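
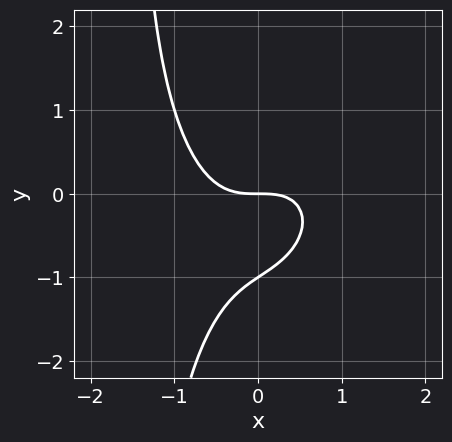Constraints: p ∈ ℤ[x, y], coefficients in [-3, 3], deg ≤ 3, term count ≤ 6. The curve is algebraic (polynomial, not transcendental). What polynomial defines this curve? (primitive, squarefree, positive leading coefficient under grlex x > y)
First, the degree is 3 — a generic line meets the curve in up to 3 points.
Then, from the axis intercepts and sections: the y-axis gridline crossings are at y ∈ {-1, 0}; one x-axis crossing is at x = 0.
Finally, together with the visible shape, these determine p as stated.

3*x^3 - x^2*y + 2*x*y^2 + 3*y^2 + 3*y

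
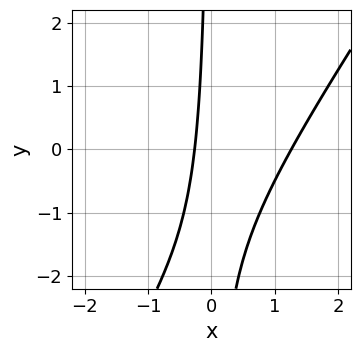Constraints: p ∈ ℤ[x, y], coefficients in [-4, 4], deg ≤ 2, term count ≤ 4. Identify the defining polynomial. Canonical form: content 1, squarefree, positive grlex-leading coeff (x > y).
1. The degree is 2 — no degree-1 curve has this shape.
2. Checking where it meets the axes: no y-intercept at any integer in the box.
3. Fitting integer coefficients to these (and the overall shape) gives p.

3*x^2 - 2*x*y - 3*x - 1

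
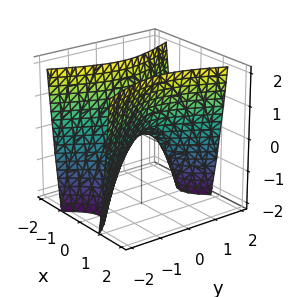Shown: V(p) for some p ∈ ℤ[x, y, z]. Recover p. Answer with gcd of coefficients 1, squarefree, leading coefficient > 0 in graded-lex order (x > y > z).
(a) The degree is 2 — a hyperbolic paraboloid; a quadric.
(b) Symmetries: mirror symmetry x ↦ −x ⇒ only even powers of x; the y ↦ −y reflection is a symmetry, so y appears only in even powers.
(c) From the visible intercepts: it meets the x-axis at x = 0 (among the integer gridlines); one z-axis crossing is at z = 0.
(d) These observations pin down the coefficients.

3*x^2 - y^2 - z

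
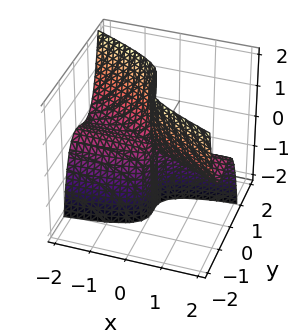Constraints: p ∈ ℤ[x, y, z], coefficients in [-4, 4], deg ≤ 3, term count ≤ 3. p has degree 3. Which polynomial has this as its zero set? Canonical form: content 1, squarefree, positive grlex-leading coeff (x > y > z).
x*y^2 + 2*y^3 + x*z

(a) Degree: the shape is more complex than any degree-2 surface, so deg p = 3.
(b) Checking where it meets the axes: it meets the y-axis at y = 0 (among the integer gridlines); the visible z-axis segment lies entirely on the surface; every point of the x-axis in the box is on the surface.
(c) Together with the visible shape, these determine p as stated.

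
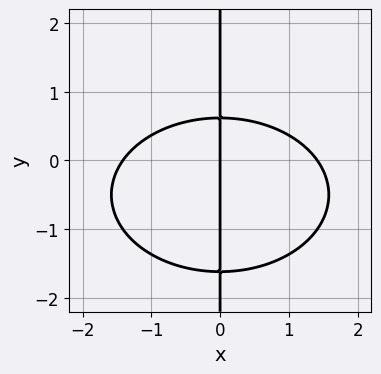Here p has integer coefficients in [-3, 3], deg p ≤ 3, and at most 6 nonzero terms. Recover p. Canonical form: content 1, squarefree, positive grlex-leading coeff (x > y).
x^3 + 2*x*y^2 + 2*x*y - 2*x

First, the degree is 3 — the shape is more complex than any degree-2 curve.
Next, observable constraints: every point of the y-axis in the box is on the curve; one x-axis crossing is at x = 0.
Finally, assembling these constraints gives the stated polynomial.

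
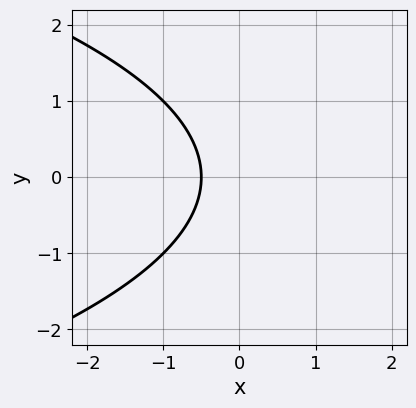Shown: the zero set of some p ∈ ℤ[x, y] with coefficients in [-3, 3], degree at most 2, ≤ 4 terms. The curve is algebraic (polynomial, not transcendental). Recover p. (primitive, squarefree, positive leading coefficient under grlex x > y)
y^2 + 2*x + 1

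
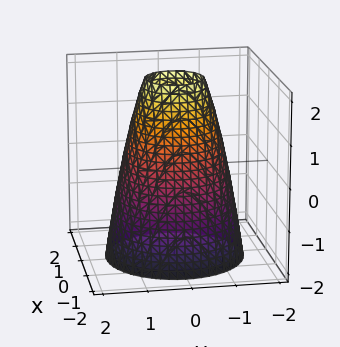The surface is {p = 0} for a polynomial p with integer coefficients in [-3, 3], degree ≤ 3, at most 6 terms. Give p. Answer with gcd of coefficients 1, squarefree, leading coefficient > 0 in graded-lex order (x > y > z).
2*x^2 + 2*y^2 + z - 3

Degree: no degree-1 surface has this shape, so deg p = 2.
Symmetry: the z-axis is an axis of rotation, so x and y enter only as x² + y².
Observable constraints: a circular section at z = -1 has radius between 1 and 2; no z-intercept at any integer in the box.
Together with the visible shape, these determine p as stated.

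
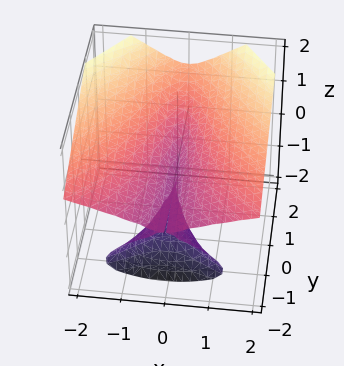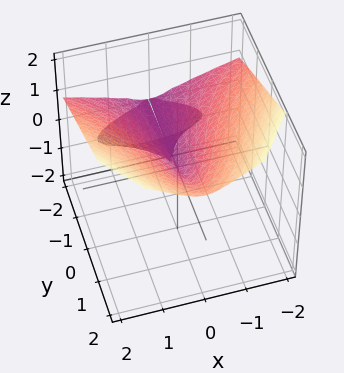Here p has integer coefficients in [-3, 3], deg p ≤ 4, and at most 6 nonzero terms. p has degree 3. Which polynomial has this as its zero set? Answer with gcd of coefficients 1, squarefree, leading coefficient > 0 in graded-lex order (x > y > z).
x^2*y + 2*y*z^2 - 3*z^3 + 3*x^2

deg p = 3. No degree-2 surface has this shape.
Reading off the gridlines: the visible y-axis segment lies entirely on the surface; it crosses the z-axis at the gridline z = 0; it crosses the x-axis at the gridline x = 0.
Matching integer coefficients to the picture gives p.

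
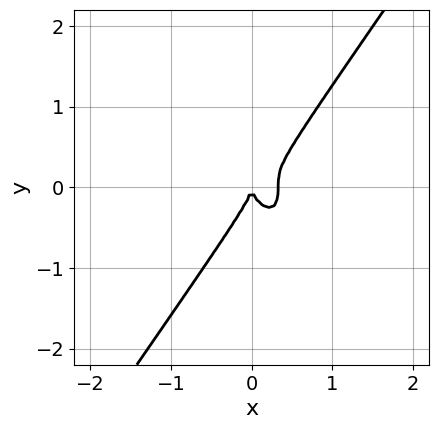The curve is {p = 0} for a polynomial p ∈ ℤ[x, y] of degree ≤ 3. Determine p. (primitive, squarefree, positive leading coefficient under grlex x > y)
The degree is 3 — no degree-2 curve has this shape.
Checking where it meets the axes: it meets the y-axis at y = 0 (among the integer gridlines); one x-axis crossing is at x = 0.
These observations pin down the coefficients.

3*x^3 - y^3 - x^2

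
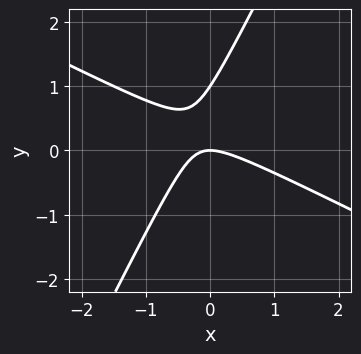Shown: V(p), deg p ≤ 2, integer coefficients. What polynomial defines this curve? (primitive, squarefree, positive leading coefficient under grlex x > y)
2*x^2 + 3*x*y - 2*y^2 + 2*y

(a) deg p = 2. A generic line meets the curve in up to 2 points.
(b) Observable constraints: it crosses the x-axis at the gridline x = 0; among the integer gridlines, it crosses the y-axis at y ∈ {0, 1}.
(c) The integer polynomial consistent with all of this is the stated p.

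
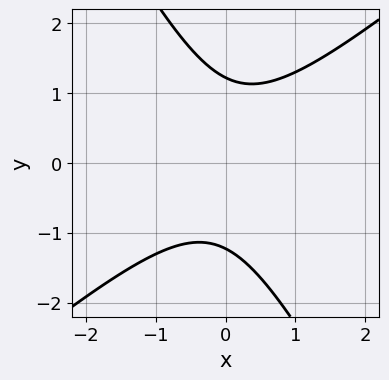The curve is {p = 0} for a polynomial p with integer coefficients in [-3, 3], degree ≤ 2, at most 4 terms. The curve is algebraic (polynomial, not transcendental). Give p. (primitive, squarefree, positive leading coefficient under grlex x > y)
(a) The degree is 2 — the shape is more complex than any degree-1 curve.
(b) Checking where it meets the axes: it misses every integer gridline on the x-axis.
(c) Together with the visible shape, these determine p as stated.

3*x^2 - 2*x*y - 2*y^2 + 3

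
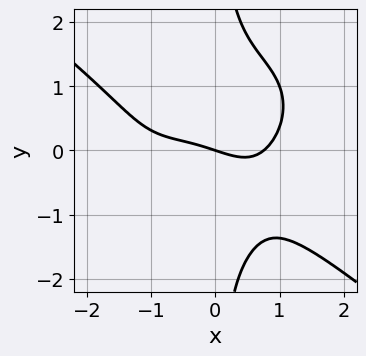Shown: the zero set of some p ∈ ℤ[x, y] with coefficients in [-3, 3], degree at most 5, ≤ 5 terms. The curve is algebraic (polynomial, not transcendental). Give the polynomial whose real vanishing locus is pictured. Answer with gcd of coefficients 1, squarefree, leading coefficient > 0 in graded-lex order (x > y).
x^4 + 2*x*y^3 + x^3 - x - 3*y

First, the degree is 4 — the shape is more complex than any degree-3 curve.
Next, checking where it meets the axes: it meets the x-axis at x = 0 (among the integer gridlines); one y-axis crossing is at y = 0.
Finally, the integer polynomial consistent with all of this is the stated p.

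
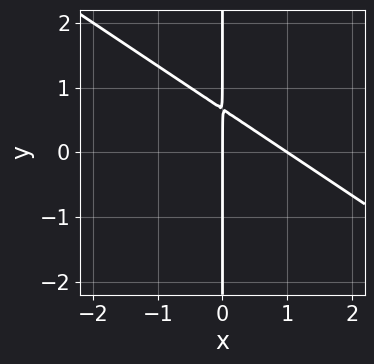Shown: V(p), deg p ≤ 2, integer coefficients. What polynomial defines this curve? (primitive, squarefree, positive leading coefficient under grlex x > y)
2*x^2 + 3*x*y - 2*x

(a) The degree is 2 — a generic line meets the curve in up to 2 points.
(b) Checking where it meets the axes: every point of the y-axis in the box is on the curve; among the integer gridlines, it crosses the x-axis at x ∈ {0, 1}.
(c) Together with the visible shape, these determine p as stated.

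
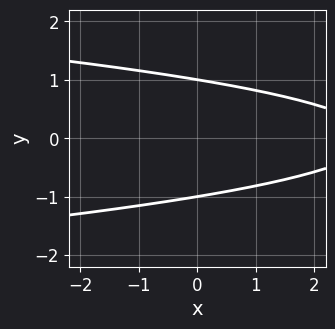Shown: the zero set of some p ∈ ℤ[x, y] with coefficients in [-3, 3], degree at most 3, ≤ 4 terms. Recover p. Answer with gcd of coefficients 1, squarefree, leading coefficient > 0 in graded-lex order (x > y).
3*y^2 + x - 3

First, degree: the shape is more complex than any degree-1 curve, so deg p = 2.
Next, symmetries: mirror symmetry y ↦ −y ⇒ only even powers of y.
Then, observable constraints: among the integer gridlines, it crosses the y-axis at y ∈ {-1, 1}; the curve avoids every integer x-axis point in the box.
Finally, together with the visible shape, these determine p as stated.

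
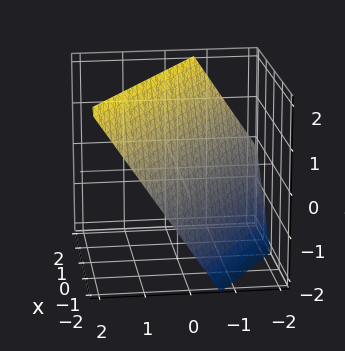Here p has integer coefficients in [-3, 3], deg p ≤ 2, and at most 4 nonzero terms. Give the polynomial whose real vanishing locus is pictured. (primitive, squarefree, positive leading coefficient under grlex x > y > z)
The degree is 1 — every cross-section is a straight line — this is a plane.
Checking where it meets the axes: one z-axis crossing is at z = 1; it meets the x-axis at x = -1 (among the integer gridlines).
Matching integer coefficients to the picture gives p.

2*x + 3*y - 2*z + 2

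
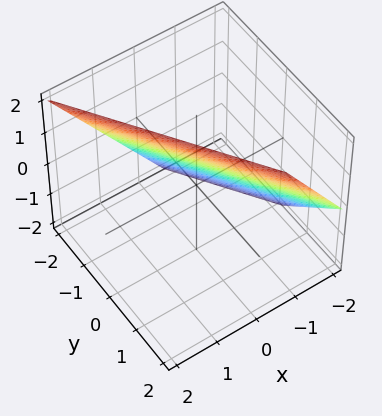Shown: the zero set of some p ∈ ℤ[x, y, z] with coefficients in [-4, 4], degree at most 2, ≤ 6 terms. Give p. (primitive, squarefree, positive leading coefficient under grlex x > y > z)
3*x + 2*y - 2*z + 2

1. Degree: the surface is flat (a plane), so deg p = 1.
2. Observable constraints: one z-axis crossing is at z = 1; it meets the y-axis at y = -1 (among the integer gridlines).
3. Matching integer coefficients to the picture gives p.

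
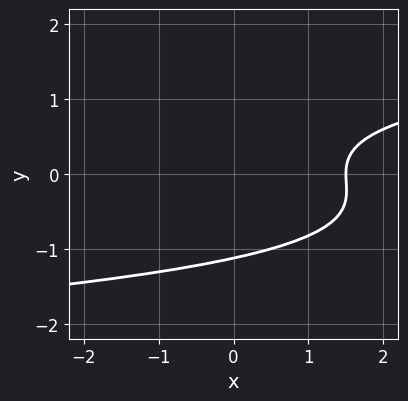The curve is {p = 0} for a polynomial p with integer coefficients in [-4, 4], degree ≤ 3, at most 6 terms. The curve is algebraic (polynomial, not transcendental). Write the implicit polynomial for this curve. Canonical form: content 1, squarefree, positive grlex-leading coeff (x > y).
3*y^3 + y^2 - 2*x + 3

The degree is 3 — the shape is more complex than any degree-2 curve.
Matching integer coefficients to the picture gives p.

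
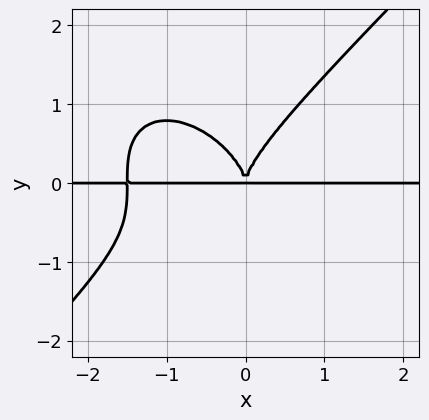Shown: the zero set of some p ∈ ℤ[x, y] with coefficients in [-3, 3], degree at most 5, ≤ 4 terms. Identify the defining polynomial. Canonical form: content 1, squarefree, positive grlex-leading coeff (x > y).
1. deg p = 4. A generic line meets the curve in up to 4 points.
2. From the axis intercepts and sections: the visible x-axis segment lies entirely on the curve.
3. Solving for integer coefficients yields p as stated.

2*x^3*y - 2*y^4 + 3*x^2*y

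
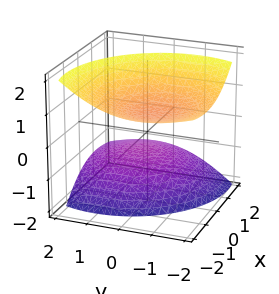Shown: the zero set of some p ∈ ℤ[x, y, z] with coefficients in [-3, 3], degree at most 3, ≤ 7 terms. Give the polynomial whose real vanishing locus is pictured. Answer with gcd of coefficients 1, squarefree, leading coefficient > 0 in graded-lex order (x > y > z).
2*x^2 + 3*x*z + 2*y^2 + 2*y*z - 3*z^2 + 3

I count 2 distinct pieces.
deg p = 2.
Reading off the gridlines: the surface avoids every integer y-axis point in the box; it misses every integer gridline on the x-axis; the z-axis gridline crossings are at z ∈ {-1, 1}.
Matching integer coefficients to the picture gives p.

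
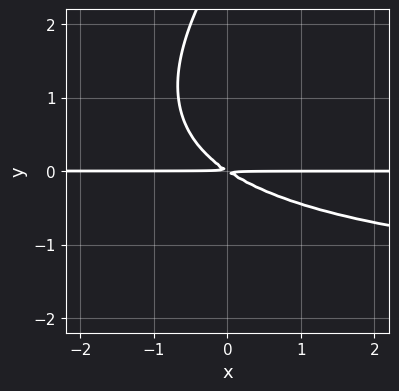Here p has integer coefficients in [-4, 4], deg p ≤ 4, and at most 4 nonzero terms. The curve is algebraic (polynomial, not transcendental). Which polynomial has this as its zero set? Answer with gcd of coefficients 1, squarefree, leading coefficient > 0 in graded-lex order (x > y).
First, deg p = 3. The shape is more complex than any degree-2 curve.
Next, reading off the gridlines: every point of the x-axis in the box is on the curve.
Finally, the integer polynomial consistent with all of this is the stated p.

x*y^2 - y^3 + 2*x*y + 3*y^2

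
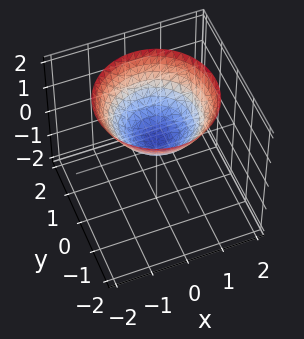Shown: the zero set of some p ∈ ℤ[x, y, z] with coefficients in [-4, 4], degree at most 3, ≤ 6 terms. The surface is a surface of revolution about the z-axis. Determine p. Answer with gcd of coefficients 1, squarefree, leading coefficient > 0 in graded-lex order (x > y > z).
2*x^2 + 2*y^2 - 3*z + 1

First, deg p = 2.
Next, symmetry: the z-axis is an axis of rotation, so x and y enter only as x² + y².
Then, against the integer gridlines: it misses every integer gridline on the x-axis; a circular section at z = 1 has radius exactly 1; the surface avoids every integer y-axis point in the box.
Finally, together with the visible shape, these determine p as stated.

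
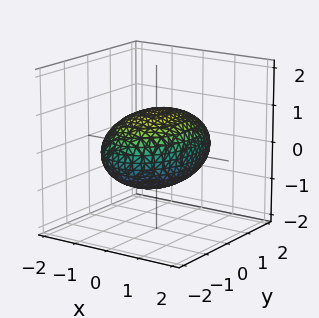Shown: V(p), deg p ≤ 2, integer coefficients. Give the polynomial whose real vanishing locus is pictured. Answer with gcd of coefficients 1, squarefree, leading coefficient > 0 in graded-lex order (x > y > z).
2*x^2 + y^2 + 3*z^2 - 3

First, deg p = 2. Bounded and convex; a quadric.
Then, symmetries: mirror symmetry x ↦ −x ⇒ only even powers of x; it's symmetric under z → −z, forcing even powers of z; mirror symmetry y ↦ −y ⇒ only even powers of y.
Next, reading off the gridlines: the z-axis gridline crossings are at z ∈ {-1, 1}.
Finally, these observations pin down the coefficients.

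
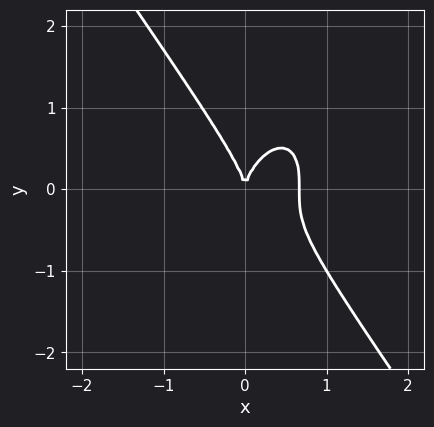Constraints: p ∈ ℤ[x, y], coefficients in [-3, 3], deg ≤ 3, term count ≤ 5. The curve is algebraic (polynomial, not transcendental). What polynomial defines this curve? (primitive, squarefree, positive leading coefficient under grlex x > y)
3*x^3 + y^3 - 2*x^2

First, deg p = 3. A generic line meets the curve in up to 3 points.
Then, from the visible intercepts: it meets the y-axis at y = 0 (among the integer gridlines); it crosses the x-axis at the gridline x = 0.
Finally, the integer polynomial consistent with all of this is the stated p.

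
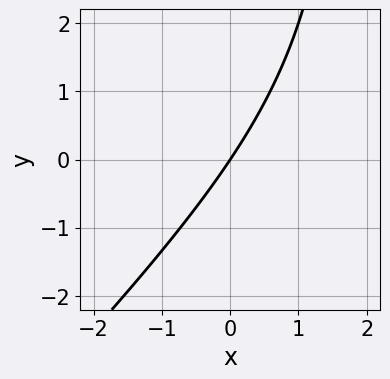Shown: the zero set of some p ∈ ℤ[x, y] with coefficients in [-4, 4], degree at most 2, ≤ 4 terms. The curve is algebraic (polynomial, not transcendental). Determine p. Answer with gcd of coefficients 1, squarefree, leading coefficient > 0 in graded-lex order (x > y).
x^2 - x*y - 3*x + 2*y

(a) Degree: a generic line meets the curve in up to 2 points, so deg p = 2.
(b) Checking where it meets the axes: one x-axis crossing is at x = 0; it crosses the y-axis at the gridline y = 0.
(c) Together with the visible shape, these determine p as stated.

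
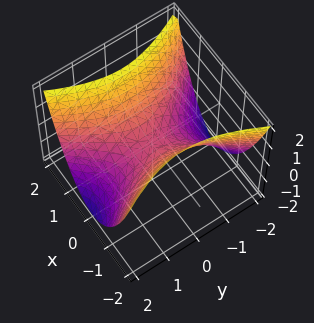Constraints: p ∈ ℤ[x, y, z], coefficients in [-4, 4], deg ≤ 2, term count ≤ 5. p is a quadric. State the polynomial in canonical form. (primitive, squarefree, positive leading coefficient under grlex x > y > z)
The degree is 2 — a hyperbolic paraboloid; a quadric.
Symmetries: the x ↦ −x reflection is a symmetry, so x appears only in even powers; the y ↦ −y reflection is a symmetry, so y appears only in even powers.
Checking where it meets the axes: one z-axis crossing is at z = 0; it crosses the x-axis at the gridline x = 0; it crosses the y-axis at the gridline y = 0.
Fitting integer coefficients to these (and the overall shape) gives p.

2*x^2 - y^2 - 2*z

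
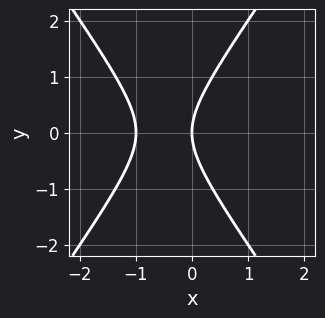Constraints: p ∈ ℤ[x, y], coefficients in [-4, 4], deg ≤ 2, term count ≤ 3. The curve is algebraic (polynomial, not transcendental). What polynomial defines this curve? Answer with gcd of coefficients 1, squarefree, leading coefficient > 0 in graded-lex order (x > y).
2*x^2 - y^2 + 2*x

(a) The degree is 2 — a generic line meets the curve in up to 2 points.
(b) Symmetries: it's symmetric under y → −y, forcing even powers of y.
(c) From the visible intercepts: the x-axis gridline crossings are at x ∈ {-1, 0}; one y-axis crossing is at y = 0.
(d) The integer polynomial consistent with all of this is the stated p.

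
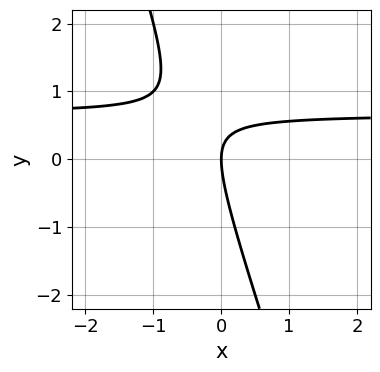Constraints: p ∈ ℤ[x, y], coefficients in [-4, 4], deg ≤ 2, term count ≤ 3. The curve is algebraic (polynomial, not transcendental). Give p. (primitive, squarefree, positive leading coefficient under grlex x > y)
3*x*y + y^2 - 2*x

(a) deg p = 2.
(b) Checking where it meets the axes: it crosses the y-axis at the gridline y = 0; it crosses the x-axis at the gridline x = 0.
(c) Fitting integer coefficients to these (and the overall shape) gives p.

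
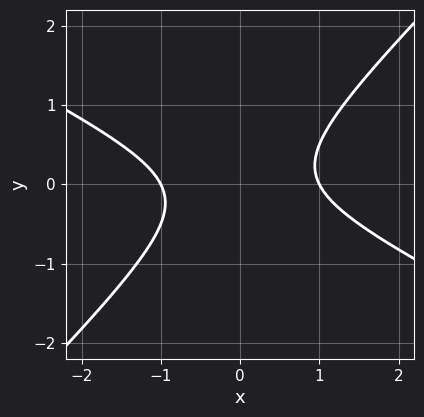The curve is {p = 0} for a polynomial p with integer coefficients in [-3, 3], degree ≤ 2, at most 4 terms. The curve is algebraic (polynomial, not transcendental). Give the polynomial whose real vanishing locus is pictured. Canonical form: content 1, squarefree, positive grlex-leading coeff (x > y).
x^2 + x*y - 2*y^2 - 1

(a) Degree: no degree-1 curve has this shape, so deg p = 2.
(b) From the visible intercepts: it misses every integer gridline on the y-axis; the x-axis gridline crossings are at x ∈ {-1, 1}.
(c) Fitting integer coefficients to these (and the overall shape) gives p.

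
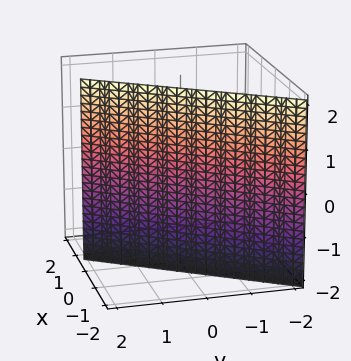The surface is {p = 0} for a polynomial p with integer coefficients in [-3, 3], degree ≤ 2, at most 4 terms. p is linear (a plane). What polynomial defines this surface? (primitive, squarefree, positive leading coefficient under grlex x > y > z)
First, the degree is 1 — every cross-section is a straight line — this is a plane.
Then, checking where it meets the axes: the surface avoids every integer z-axis point in the box; it meets the y-axis at y = 1 (among the integer gridlines).
Finally, matching integer coefficients to the picture gives p.

3*x - 2*y + 2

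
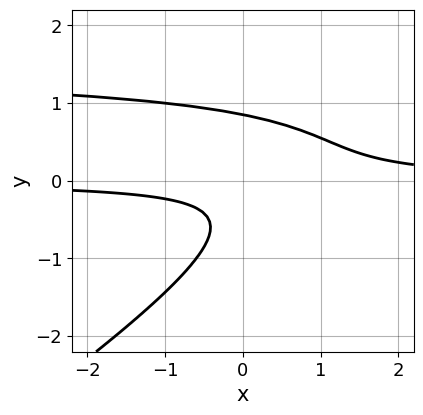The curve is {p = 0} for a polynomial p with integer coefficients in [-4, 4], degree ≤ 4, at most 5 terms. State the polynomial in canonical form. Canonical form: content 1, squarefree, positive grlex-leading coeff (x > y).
2*x*y^2 - 3*y^3 - 3*x*y + y + 1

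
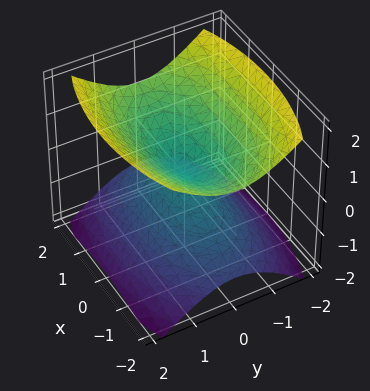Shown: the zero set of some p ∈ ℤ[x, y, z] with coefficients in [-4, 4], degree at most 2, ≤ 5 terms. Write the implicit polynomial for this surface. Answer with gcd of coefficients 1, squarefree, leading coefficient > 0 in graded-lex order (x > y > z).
x^2 + 3*y^2 - 3*z^2

First, there are 2 components.
Then, deg p = 2.
Then, symmetries: mirror symmetry x ↦ −x ⇒ only even powers of x; it's symmetric under y → −y, forcing even powers of y; the z ↦ −z reflection is a symmetry, so z appears only in even powers.
Then, observable constraints: it crosses the y-axis at the gridline y = 0; it crosses the x-axis at the gridline x = 0.
Finally, assembling these constraints gives the stated polynomial.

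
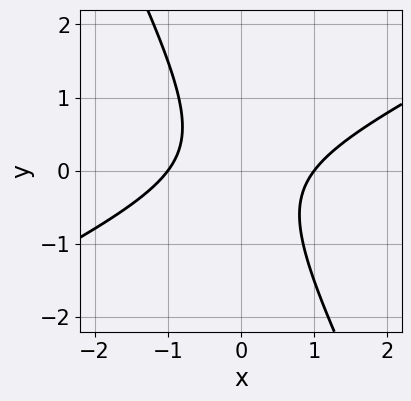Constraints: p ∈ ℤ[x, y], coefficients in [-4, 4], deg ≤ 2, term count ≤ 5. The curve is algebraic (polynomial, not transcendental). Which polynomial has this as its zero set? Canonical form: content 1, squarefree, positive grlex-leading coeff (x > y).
(a) Degree: the shape is more complex than any degree-1 curve, so deg p = 2.
(b) Checking where it meets the axes: it misses every integer gridline on the y-axis; among the integer gridlines, it crosses the x-axis at x ∈ {-1, 1}.
(c) Assembling these constraints gives the stated polynomial.

2*x^2 - 3*x*y - 2*y^2 - 2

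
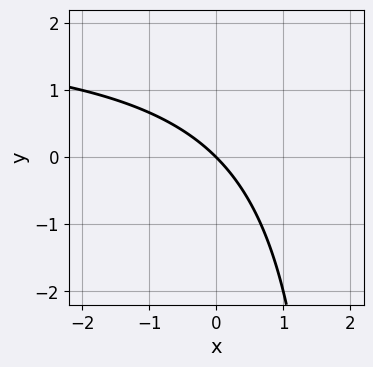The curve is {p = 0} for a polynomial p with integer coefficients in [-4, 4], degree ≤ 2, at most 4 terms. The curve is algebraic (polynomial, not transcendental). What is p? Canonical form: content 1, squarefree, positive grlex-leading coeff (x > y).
x*y - 2*x - 2*y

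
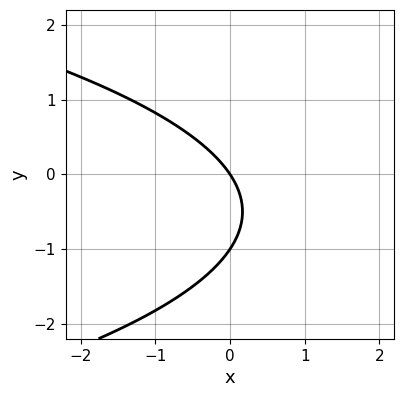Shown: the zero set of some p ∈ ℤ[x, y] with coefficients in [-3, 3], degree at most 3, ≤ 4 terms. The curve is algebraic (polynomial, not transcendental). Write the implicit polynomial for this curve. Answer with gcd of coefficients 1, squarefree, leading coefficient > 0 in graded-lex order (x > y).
1. The degree is 2 — no degree-1 curve has this shape.
2. Checking where it meets the axes: among the integer gridlines, it crosses the y-axis at y ∈ {-1, 0}; it crosses the x-axis at the gridline x = 0.
3. Putting this together gives p.

2*y^2 + 3*x + 2*y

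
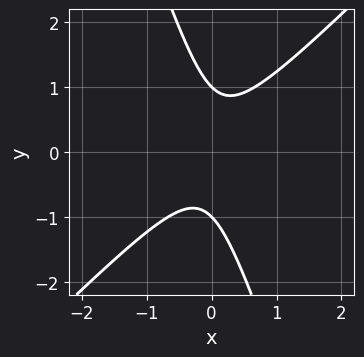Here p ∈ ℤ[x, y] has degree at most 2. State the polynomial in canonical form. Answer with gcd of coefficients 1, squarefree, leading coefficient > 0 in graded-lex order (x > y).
1. Degree: the shape is more complex than any degree-1 curve, so deg p = 2.
2. From the axis intercepts and sections: no x-intercept at any integer in the box; among the integer gridlines, it crosses the y-axis at y ∈ {-1, 1}.
3. Matching integer coefficients to the picture gives p.

3*x^2 - 2*x*y - y^2 + 1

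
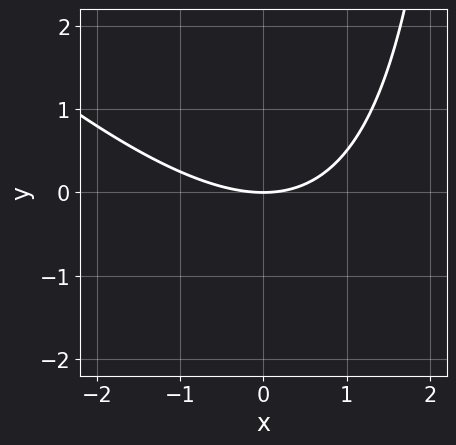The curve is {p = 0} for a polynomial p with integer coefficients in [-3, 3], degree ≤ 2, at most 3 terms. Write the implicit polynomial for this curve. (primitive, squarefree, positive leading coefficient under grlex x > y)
x^2 + x*y - 3*y

(a) Degree: a generic line meets the curve in up to 2 points, so deg p = 2.
(b) Reading off the gridlines: it crosses the x-axis at the gridline x = 0; it crosses the y-axis at the gridline y = 0.
(c) Matching integer coefficients to the picture gives p.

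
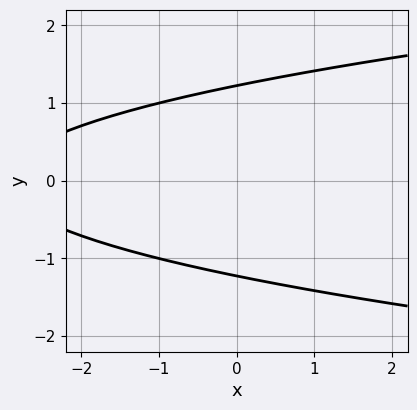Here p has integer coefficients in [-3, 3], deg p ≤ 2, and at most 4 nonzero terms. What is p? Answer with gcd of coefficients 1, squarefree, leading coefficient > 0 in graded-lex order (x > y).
(a) deg p = 2.
(b) Symmetries: the y ↦ −y reflection is a symmetry, so y appears only in even powers.
(c) Checking where it meets the axes: no x-intercept at any integer in the box.
(d) Assembling these constraints gives the stated polynomial.

2*y^2 - x - 3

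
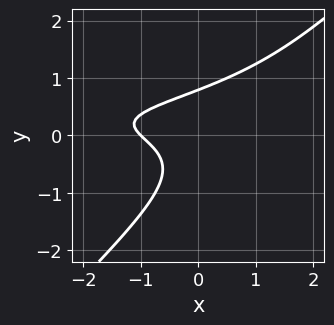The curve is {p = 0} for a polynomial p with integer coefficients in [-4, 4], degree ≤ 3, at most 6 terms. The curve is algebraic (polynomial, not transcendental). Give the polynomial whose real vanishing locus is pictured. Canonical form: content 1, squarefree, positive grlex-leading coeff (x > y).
(a) Degree: the shape is more complex than any degree-2 curve, so deg p = 3.
(b) Against the integer gridlines: it crosses the x-axis at the gridline x = -1.
(c) Matching integer coefficients to the picture gives p.

2*x*y^2 - 2*y^3 - x*y + x + 1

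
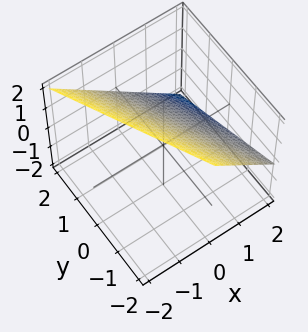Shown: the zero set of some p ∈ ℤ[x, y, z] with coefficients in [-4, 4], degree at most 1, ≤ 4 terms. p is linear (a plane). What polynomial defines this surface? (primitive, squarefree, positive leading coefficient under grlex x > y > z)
1. Degree: the surface is flat (a plane), so deg p = 1.
2. From the visible intercepts: it meets the y-axis at y = 2 (among the integer gridlines); one z-axis crossing is at z = 1; it crosses the x-axis at the gridline x = 1.
3. Matching integer coefficients to the picture gives p.

2*x + y + 2*z - 2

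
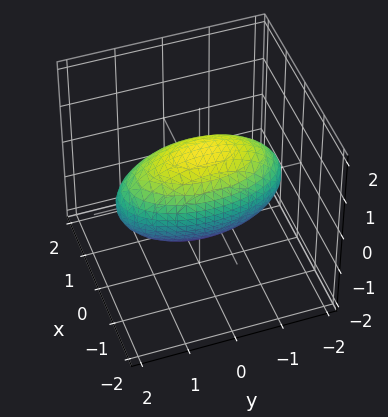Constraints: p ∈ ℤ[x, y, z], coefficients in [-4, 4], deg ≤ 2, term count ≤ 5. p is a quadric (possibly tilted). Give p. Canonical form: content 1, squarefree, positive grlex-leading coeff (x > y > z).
(a) Degree: a generic line meets the surface in up to 2 points, so deg p = 2.
(b) Observable constraints: among the integer gridlines, it crosses the x-axis at x ∈ {-1, 1}.
(c) Fitting integer coefficients to these (and the overall shape) gives p.

3*x^2 + x*z + y^2 + 2*z^2 - 3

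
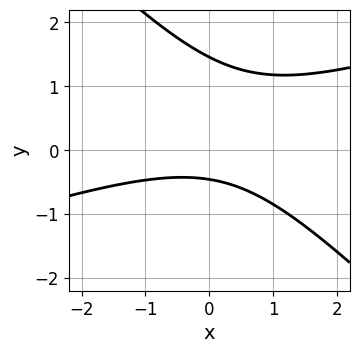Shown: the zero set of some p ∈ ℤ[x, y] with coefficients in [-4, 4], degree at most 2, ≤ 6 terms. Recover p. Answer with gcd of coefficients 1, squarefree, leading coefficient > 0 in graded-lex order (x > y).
deg p = 2. The shape is more complex than any degree-1 curve.
From the axis intercepts and sections: no x-intercept at any integer in the box.
Together with the visible shape, these determine p as stated.

x^2 - 2*x*y - 3*y^2 + 3*y + 2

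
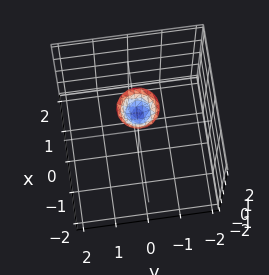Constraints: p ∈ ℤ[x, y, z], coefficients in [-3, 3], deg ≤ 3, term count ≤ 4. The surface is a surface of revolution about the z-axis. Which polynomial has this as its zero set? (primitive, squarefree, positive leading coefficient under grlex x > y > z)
3*x^2 + 3*y^2 - 2*z + 3

First, degree: no degree-1 surface has this shape, so deg p = 2.
Next, symmetries: rotational symmetry about the z-axis ⇒ p depends on x, y only through x² + y².
Next, observable constraints: it misses every integer gridline on the y-axis; a circular section at z = 2 has radius between 0 and 1; it misses every integer gridline on the x-axis.
Finally, putting this together gives p.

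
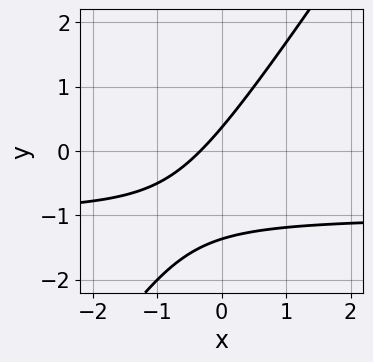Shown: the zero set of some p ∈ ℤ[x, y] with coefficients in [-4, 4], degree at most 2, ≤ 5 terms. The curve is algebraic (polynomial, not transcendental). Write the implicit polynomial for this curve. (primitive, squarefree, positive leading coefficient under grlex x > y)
3*x*y - 2*y^2 + 3*x - 2*y + 1

First, the degree is 2 — no degree-1 curve has this shape.
Finally, solving for integer coefficients yields p as stated.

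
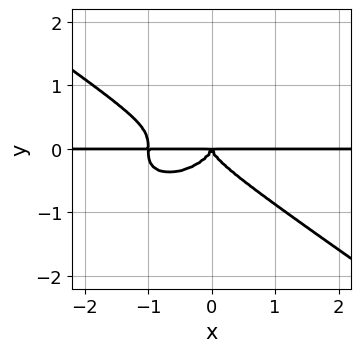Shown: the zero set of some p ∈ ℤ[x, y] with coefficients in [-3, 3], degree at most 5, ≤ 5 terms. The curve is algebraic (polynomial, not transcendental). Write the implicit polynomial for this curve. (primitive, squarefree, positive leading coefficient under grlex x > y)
First, deg p = 4. No degree-3 curve has this shape.
Next, observable constraints: every point of the x-axis in the box is on the curve.
Finally, putting this together gives p.

x^3*y + 3*y^4 + x^2*y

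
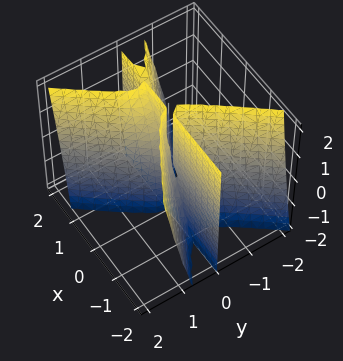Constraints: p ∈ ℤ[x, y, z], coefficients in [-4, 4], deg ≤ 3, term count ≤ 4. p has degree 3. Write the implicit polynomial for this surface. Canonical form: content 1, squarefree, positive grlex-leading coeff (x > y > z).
I count 2 distinct pieces. They look like related sheets of one shape, so recover p as a whole.
The degree is 3 — no degree-2 surface has this shape.
Reading off the gridlines: the visible x-axis segment lies entirely on the surface; it crosses the y-axis at the gridline y = 0.
These observations pin down the coefficients. Check: (0, 0, -1) on the z-axis lies on the surface, and p(0, 0, -1) = 0. ✓

2*x^2*y + 2*x*y^2 - x*y*z - 3*y^3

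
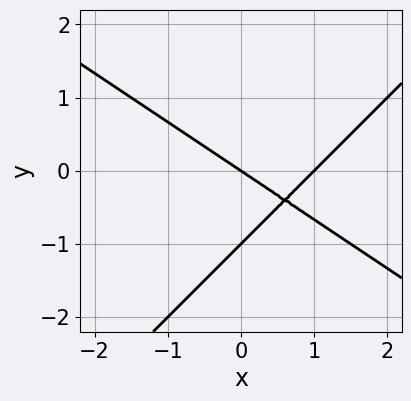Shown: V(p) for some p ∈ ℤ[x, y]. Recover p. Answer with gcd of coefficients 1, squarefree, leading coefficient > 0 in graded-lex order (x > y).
First, deg p = 2. No degree-1 curve has this shape.
Next, from the visible intercepts: the x-axis gridline crossings are at x ∈ {0, 1}; among the integer gridlines, it crosses the y-axis at y ∈ {-1, 0}.
Finally, fitting integer coefficients to these (and the overall shape) gives p.

2*x^2 + x*y - 3*y^2 - 2*x - 3*y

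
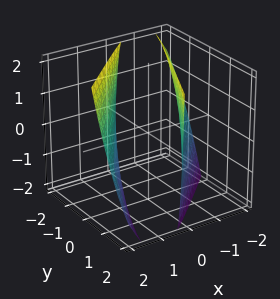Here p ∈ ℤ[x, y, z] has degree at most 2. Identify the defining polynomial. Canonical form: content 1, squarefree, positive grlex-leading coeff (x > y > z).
First, I count 2 distinct pieces. They look like related sheets of one shape, so recover p as a whole.
Then, deg p = 2. The shape is more complex than any degree-1 surface.
Next, observable constraints: it misses every integer gridline on the z-axis.
Finally, these observations pin down the coefficients.

2*x^2 - 3*x*y - x*z + y^2 - 3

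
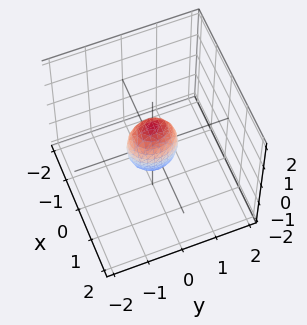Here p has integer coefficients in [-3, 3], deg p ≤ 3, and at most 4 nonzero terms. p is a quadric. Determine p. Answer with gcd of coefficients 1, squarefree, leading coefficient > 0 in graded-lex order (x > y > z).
The degree is 2 — bounded and convex; a quadric.
Symmetries: the x ↦ −x reflection is a symmetry, so x appears only in even powers; it's symmetric under z → −z, forcing even powers of z; the y ↦ −y reflection is a symmetry, so y appears only in even powers.
From the axis intercepts and sections: the z-axis gridline crossings are at z ∈ {-1, 1}.
Solving for integer coefficients yields p as stated.

3*x^2 + 2*y^2 + z^2 - 1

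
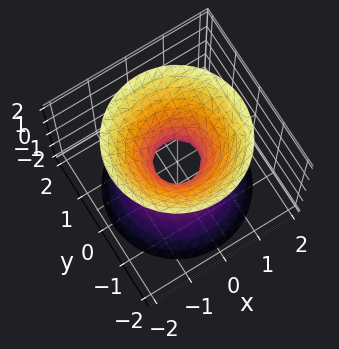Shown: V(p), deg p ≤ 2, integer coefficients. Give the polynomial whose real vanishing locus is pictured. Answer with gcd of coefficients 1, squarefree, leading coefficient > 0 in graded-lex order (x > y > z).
3*x^2 + 3*y^2 - 2*z^2 - 1

deg p = 2. No degree-1 surface has this shape.
By symmetry, the z-axis is an axis of rotation, so x and y enter only as x² + y².
Checking where it meets the axes: a circular section at z = -2 has radius between 1 and 2; no z-intercept at any integer in the box.
The integer polynomial consistent with all of this is the stated p.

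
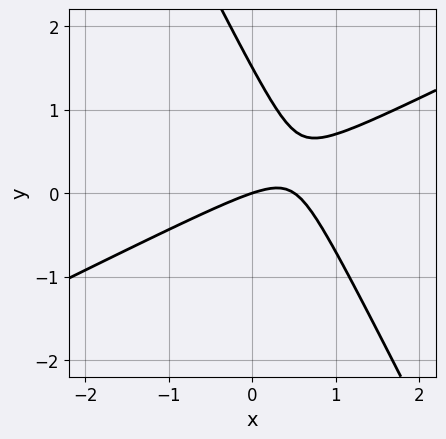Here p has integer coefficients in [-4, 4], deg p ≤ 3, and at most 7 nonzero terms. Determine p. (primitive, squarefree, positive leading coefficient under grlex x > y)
2*x^2 - 3*x*y - 2*y^2 - x + 3*y

First, the degree is 2 — a generic line meets the curve in up to 2 points.
Next, against the integer gridlines: it meets the y-axis at y = 0 (among the integer gridlines); it crosses the x-axis at the gridline x = 0.
Finally, putting this together gives p.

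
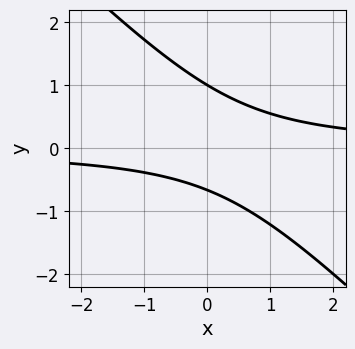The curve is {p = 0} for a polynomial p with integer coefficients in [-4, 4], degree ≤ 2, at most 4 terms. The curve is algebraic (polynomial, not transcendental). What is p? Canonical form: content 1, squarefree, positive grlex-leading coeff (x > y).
3*x*y + 3*y^2 - y - 2

The degree is 2 — the shape is more complex than any degree-1 curve.
Against the integer gridlines: one y-axis crossing is at y = 1; the curve avoids every integer x-axis point in the box.
Fitting integer coefficients to these (and the overall shape) gives p.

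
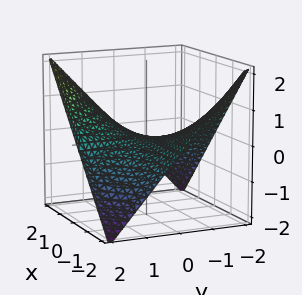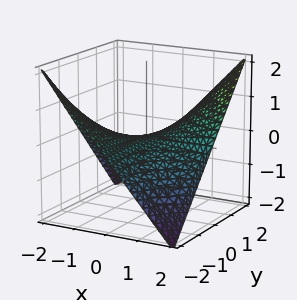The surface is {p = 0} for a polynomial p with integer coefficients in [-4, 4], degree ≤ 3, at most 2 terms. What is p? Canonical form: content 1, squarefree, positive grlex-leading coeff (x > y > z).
x*y - 2*z

1. Degree: a hyperbolic paraboloid; a quadric, so deg p = 2.
2. Checking where it meets the axes: the visible x-axis segment lies entirely on the surface; the visible y-axis segment lies entirely on the surface; one z-axis crossing is at z = 0.
3. The integer polynomial consistent with all of this is the stated p.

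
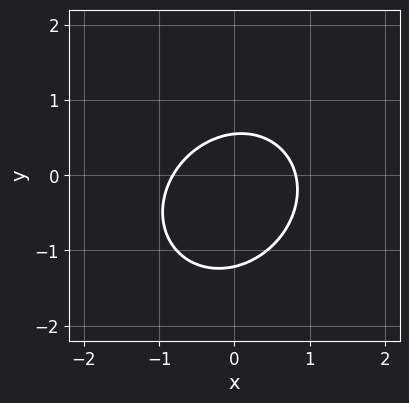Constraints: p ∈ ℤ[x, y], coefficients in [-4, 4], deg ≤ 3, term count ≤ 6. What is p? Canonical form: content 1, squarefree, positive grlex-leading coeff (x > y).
1. The degree is 2 — no degree-1 curve has this shape.
2. Matching integer coefficients to the picture gives p.

3*x^2 - x*y + 3*y^2 + 2*y - 2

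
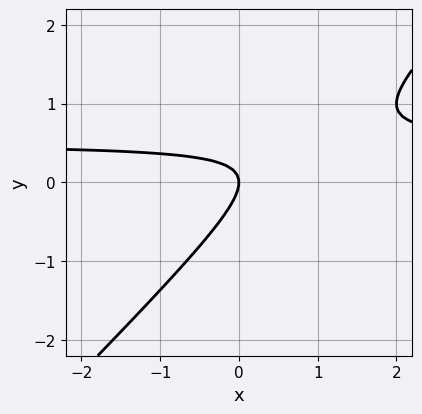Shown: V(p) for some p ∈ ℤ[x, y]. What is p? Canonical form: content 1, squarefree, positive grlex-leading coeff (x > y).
2*x*y - 2*y^2 - x

The degree is 2 — the shape is more complex than any degree-1 curve.
Observable constraints: one x-axis crossing is at x = 0; one y-axis crossing is at y = 0.
Matching integer coefficients to the picture gives p.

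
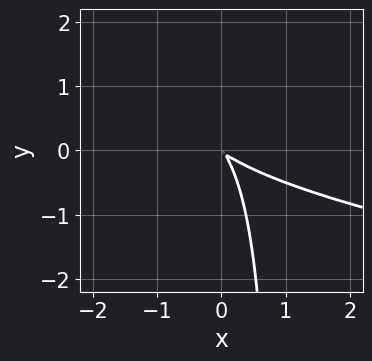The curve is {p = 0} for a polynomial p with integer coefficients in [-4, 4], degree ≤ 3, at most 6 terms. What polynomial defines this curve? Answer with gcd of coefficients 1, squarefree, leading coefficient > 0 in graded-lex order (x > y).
First, the degree is 3 — the shape is more complex than any degree-2 curve.
Finally, solving for integer coefficients yields p as stated.

x*y^2 - x^2 - 2*x*y - y^2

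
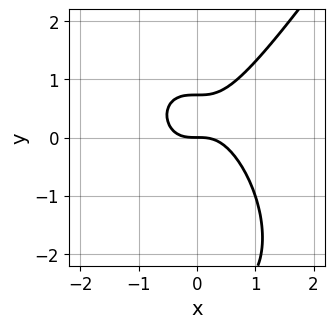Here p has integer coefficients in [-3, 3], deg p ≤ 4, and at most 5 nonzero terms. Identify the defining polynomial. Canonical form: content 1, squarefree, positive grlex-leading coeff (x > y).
3*x^3 - y^3 - 2*y^2 + 2*y

1. deg p = 3. A generic line meets the curve in up to 3 points.
2. From the visible intercepts: it meets the y-axis at y = 0 (among the integer gridlines); it crosses the x-axis at the gridline x = 0.
3. Solving for integer coefficients yields p as stated.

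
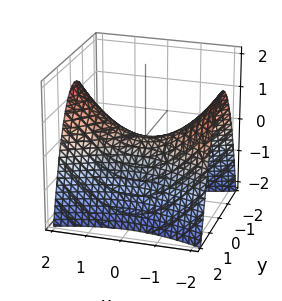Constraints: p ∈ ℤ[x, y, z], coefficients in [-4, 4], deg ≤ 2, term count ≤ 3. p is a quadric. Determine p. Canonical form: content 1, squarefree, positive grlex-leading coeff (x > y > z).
x^2 - 3*y^2 - 3*z

deg p = 2.
Symmetries: it's symmetric under y → −y, forcing even powers of y; mirror symmetry x ↦ −x ⇒ only even powers of x.
Against the integer gridlines: it meets the y-axis at y = 0 (among the integer gridlines); it crosses the z-axis at the gridline z = 0; one x-axis crossing is at x = 0.
The integer polynomial consistent with all of this is the stated p.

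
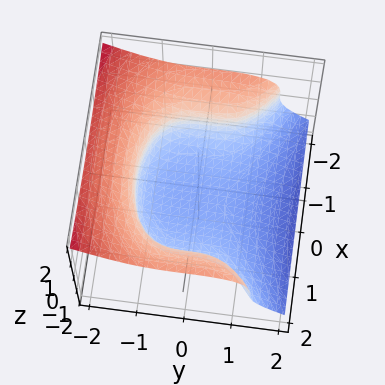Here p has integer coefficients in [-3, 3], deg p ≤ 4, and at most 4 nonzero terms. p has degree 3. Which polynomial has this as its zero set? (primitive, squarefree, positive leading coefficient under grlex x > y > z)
y^3 + 3*z^3 - x^2 + 2

1. deg p = 3. No degree-2 surface has this shape.
2. The integer polynomial consistent with all of this is the stated p.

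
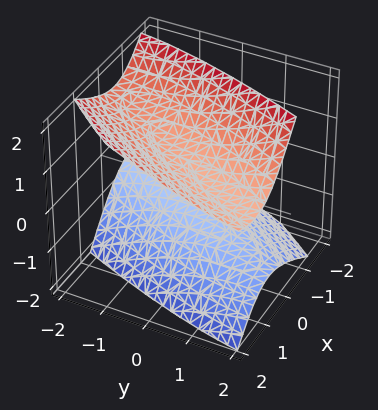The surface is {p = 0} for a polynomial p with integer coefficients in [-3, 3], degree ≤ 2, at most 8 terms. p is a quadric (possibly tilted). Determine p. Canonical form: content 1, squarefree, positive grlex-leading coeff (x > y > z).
3*x^2 - 3*x*y - 2*x*z + y^2 - 3*z^2 + 2

1. The picture has 2 separate pieces. They look like related sheets of one shape, so recover p as a whole.
2. Degree: the shape is more complex than any degree-1 surface, so deg p = 2.
3. From the visible intercepts: it misses every integer gridline on the y-axis; no x-intercept at any integer in the box.
4. Fitting integer coefficients to these (and the overall shape) gives p.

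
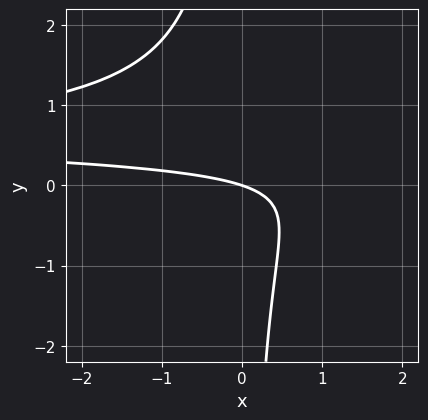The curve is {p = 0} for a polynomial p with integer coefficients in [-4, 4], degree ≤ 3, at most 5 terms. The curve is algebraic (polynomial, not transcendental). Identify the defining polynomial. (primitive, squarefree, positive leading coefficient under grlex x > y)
3*x*y^2 - 3*x*y + x + 3*y

(a) Degree: the shape is more complex than any degree-2 curve, so deg p = 3.
(b) From the visible intercepts: it crosses the y-axis at the gridline y = 0; one x-axis crossing is at x = 0.
(c) These observations pin down the coefficients.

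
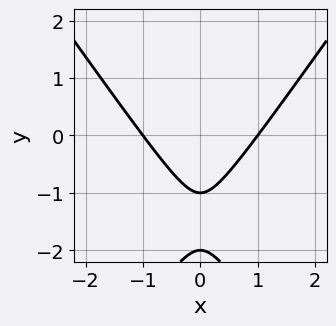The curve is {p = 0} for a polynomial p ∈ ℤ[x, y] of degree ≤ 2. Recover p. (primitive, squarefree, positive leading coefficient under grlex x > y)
2*x^2 - y^2 - 3*y - 2

First, degree: no degree-1 curve has this shape, so deg p = 2.
Then, symmetries: mirror symmetry x ↦ −x ⇒ only even powers of x.
Next, from the axis intercepts and sections: the y-axis gridline crossings are at y ∈ {-2, -1}; among the integer gridlines, it crosses the x-axis at x ∈ {-1, 1}.
Finally, matching integer coefficients to the picture gives p.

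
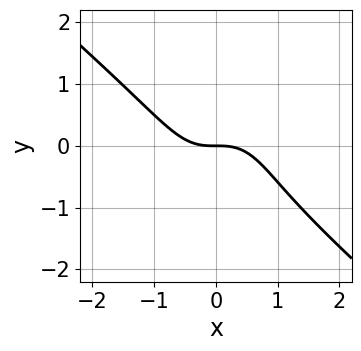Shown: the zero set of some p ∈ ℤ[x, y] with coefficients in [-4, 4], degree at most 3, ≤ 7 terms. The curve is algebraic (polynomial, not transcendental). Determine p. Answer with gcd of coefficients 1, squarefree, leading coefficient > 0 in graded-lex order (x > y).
(a) The degree is 3 — a generic line meets the curve in up to 3 points.
(b) From the visible intercepts: one x-axis crossing is at x = 0; one y-axis crossing is at y = 0.
(c) These observations pin down the coefficients.

3*x^3 + 2*x^2*y + 2*y^3 + y^2 + 3*y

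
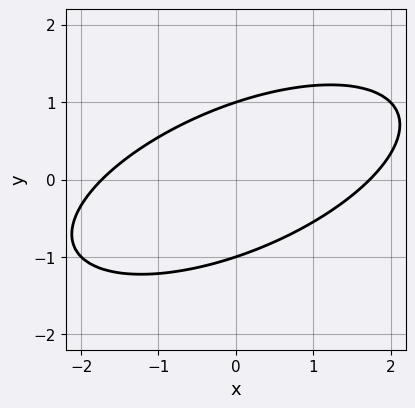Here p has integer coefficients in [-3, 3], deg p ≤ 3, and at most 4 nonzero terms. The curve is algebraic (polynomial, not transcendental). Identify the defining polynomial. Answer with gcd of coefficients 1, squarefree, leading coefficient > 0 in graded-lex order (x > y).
x^2 - 2*x*y + 3*y^2 - 3

(a) deg p = 2.
(b) From the visible intercepts: among the integer gridlines, it crosses the y-axis at y ∈ {-1, 1}.
(c) Assembling these constraints gives the stated polynomial.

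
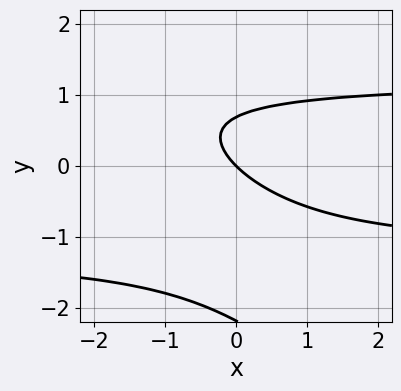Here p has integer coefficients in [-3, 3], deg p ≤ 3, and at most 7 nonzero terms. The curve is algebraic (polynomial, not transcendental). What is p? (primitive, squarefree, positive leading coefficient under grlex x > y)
The degree is 3 — a generic line meets the curve in up to 3 points.
From the axis intercepts and sections: it crosses the x-axis at the gridline x = 0; one y-axis crossing is at y = 0.
Assembling these constraints gives the stated polynomial.

2*x*y^2 + 2*y^3 + 3*y^2 - 3*x - 3*y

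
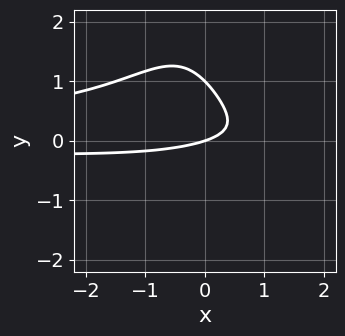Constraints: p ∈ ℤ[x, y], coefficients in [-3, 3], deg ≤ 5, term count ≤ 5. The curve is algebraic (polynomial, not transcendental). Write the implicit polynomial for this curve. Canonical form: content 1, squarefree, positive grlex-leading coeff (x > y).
First, deg p = 4. A generic line meets the curve in up to 4 points.
Then, observable constraints: it crosses the x-axis at the gridline x = 0; the y-axis gridline crossings are at y ∈ {0, 1}.
Finally, these observations pin down the coefficients.

2*x^2*y^2 + 2*x*y + 3*y^2 + x - 3*y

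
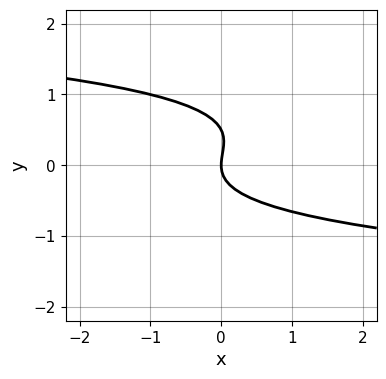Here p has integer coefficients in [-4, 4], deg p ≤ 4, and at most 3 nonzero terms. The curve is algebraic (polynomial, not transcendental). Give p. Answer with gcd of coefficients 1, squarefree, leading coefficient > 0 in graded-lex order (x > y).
2*y^3 - y^2 + x

1. Degree: a generic line meets the curve in up to 3 points, so deg p = 3.
2. Reading off the gridlines: it crosses the x-axis at the gridline x = 0; it crosses the y-axis at the gridline y = 0.
3. Fitting integer coefficients to these (and the overall shape) gives p.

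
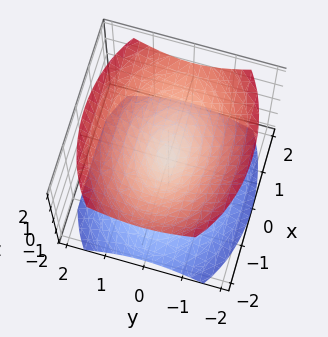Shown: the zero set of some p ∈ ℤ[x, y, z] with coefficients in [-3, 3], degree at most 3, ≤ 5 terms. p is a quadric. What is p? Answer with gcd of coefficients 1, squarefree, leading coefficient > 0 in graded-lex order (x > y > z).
(a) The picture has 2 separate pieces. They look like related sheets of one shape, so recover p as a whole.
(b) Degree: two nappes meeting at a single point; a quadric, so deg p = 2.
(c) Symmetries: it's symmetric under z → −z, forcing even powers of z; the x ↦ −x reflection is a symmetry, so x appears only in even powers; mirror symmetry y ↦ −y ⇒ only even powers of y.
(d) From the visible intercepts: it meets the x-axis at x = 0 (among the integer gridlines); it meets the z-axis at z = 0 (among the integer gridlines).
(e) These observations pin down the coefficients.

x^2 + 2*y^2 - 2*z^2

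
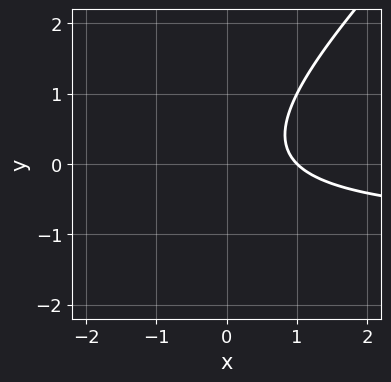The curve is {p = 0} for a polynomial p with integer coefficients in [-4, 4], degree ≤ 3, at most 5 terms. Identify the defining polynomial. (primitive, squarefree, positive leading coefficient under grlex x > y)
1. deg p = 2.
2. From the visible intercepts: no y-intercept at any integer in the box; it meets the x-axis at x = 1 (among the integer gridlines).
3. Solving for integer coefficients yields p as stated.

x*y - y^2 + x - 1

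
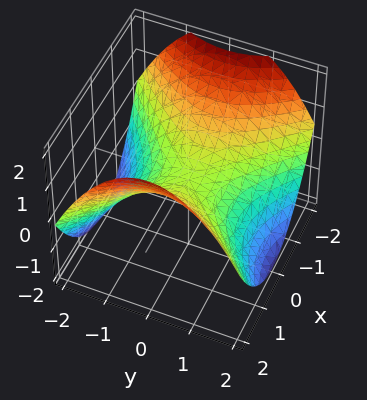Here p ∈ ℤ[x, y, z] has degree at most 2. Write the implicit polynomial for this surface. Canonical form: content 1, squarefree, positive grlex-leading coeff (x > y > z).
x^2 - y^2 - 2*z

1. deg p = 2.
2. Symmetries: it's symmetric under y → −y, forcing even powers of y; the x ↦ −x reflection is a symmetry, so x appears only in even powers.
3. From the visible intercepts: it meets the y-axis at y = 0 (among the integer gridlines); it meets the x-axis at x = 0 (among the integer gridlines); it crosses the z-axis at the gridline z = 0.
4. Together with the visible shape, these determine p as stated.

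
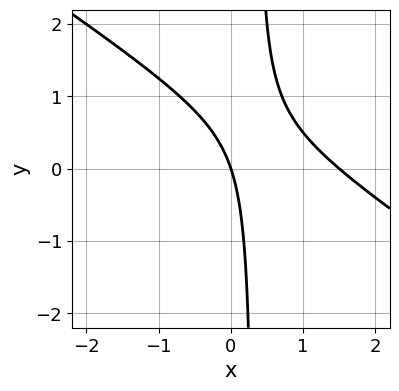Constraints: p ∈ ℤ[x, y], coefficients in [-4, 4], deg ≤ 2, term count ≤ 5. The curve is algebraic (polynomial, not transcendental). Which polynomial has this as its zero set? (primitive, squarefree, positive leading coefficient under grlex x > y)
2*x^2 + 3*x*y - 3*x - y

(a) Degree: no degree-1 curve has this shape, so deg p = 2.
(b) Against the integer gridlines: it crosses the x-axis at the gridline x = 0; it meets the y-axis at y = 0 (among the integer gridlines).
(c) Solving for integer coefficients yields p as stated.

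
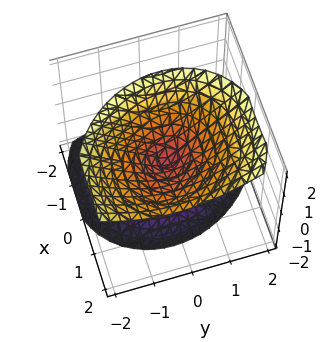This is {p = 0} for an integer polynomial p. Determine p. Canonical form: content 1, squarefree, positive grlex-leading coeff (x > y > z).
1. I count 2 distinct pieces. Treating them together as one polynomial.
2. deg p = 2. No degree-1 surface has this shape.
3. From the axis intercepts and sections: one z-axis crossing is at z = 0; it meets the x-axis at x = 0 (among the integer gridlines); one y-axis crossing is at y = 0.
4. Assembling these constraints gives the stated polynomial.

3*x^2 + x*y - 3*x*z + 3*y^2 - 3*z^2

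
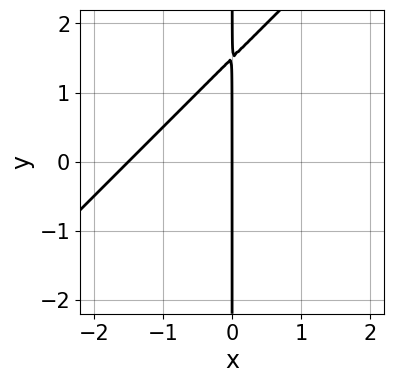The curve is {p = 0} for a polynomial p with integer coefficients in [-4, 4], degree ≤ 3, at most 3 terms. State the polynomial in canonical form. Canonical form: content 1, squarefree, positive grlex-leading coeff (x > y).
2*x^2 - 2*x*y + 3*x

1. Degree: the shape is more complex than any degree-1 curve, so deg p = 2.
2. Checking where it meets the axes: the visible y-axis segment lies entirely on the curve; it crosses the x-axis at the gridline x = 0.
3. Assembling these constraints gives the stated polynomial.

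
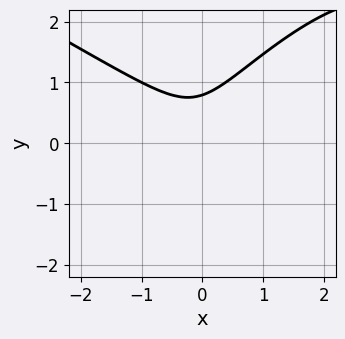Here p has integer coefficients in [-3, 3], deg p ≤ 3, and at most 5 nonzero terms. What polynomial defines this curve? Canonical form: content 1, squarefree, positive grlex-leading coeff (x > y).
1. Degree: no degree-2 curve has this shape, so deg p = 3.
2. Against the integer gridlines: no x-intercept at any integer in the box.
3. Assembling these constraints gives the stated polynomial.

x^3 - 2*x*y^2 + 2*y^3 - 2*x^2 - 1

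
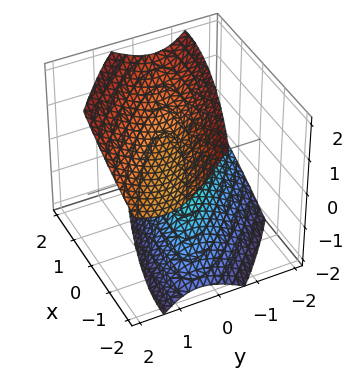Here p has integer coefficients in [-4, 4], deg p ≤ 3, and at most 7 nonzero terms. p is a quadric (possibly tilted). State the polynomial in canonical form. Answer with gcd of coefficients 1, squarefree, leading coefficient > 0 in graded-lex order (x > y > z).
The picture has 2 separate pieces. Treating them together as one polynomial.
deg p = 2. No degree-1 surface has this shape.
From the axis intercepts and sections: it misses every integer gridline on the y-axis; the z-axis gridline crossings are at z ∈ {-1, 1}; no x-intercept at any integer in the box.
Fitting integer coefficients to these (and the overall shape) gives p.

x^2 + 3*x*y + 3*y^2 - 2*y*z - 2*z^2 + 2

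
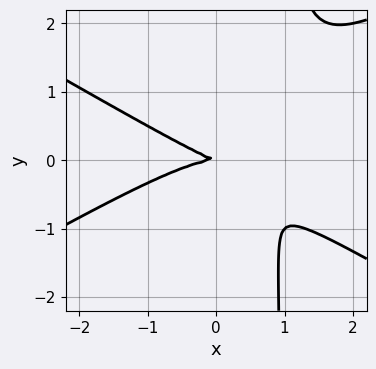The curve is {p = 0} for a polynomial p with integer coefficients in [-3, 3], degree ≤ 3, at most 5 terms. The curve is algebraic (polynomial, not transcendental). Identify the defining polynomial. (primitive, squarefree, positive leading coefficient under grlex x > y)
x^3 - 3*x*y^2 + x*y + 3*y^2

deg p = 3.
From the visible intercepts: it crosses the y-axis at the gridline y = 0; it crosses the x-axis at the gridline x = 0.
Fitting integer coefficients to these (and the overall shape) gives p.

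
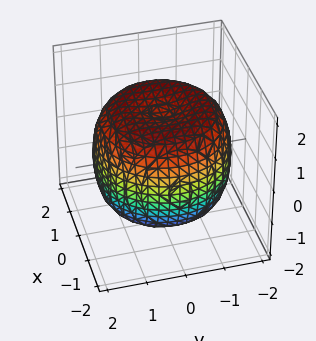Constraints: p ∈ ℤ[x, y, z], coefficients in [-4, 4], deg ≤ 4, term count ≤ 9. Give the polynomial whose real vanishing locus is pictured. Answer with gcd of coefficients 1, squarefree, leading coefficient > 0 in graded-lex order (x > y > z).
x^4 + 2*x^2*y^2 + y^4 - 2*x^2 - 2*y^2 + 2*z^2 - 3

(a) Degree: a generic line meets the surface in up to 4 points, so deg p = 4.
(b) Symmetries: the z-axis is an axis of rotation, so x and y enter only as x² + y².
(c) From the visible intercepts: a circular section at z = 1 has radius between 1 and 2.
(d) Assembling these constraints gives the stated polynomial.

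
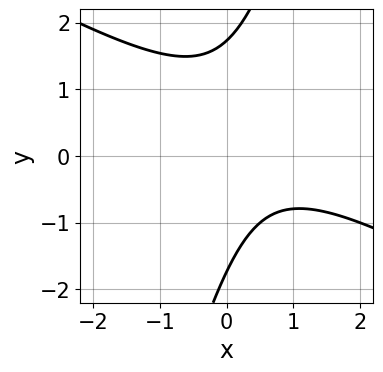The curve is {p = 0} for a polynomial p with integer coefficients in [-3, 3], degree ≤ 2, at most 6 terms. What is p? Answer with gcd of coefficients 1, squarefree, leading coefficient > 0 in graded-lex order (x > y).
2*x^2 + 3*x*y - y^2 - 2*x + 3

deg p = 2. A generic line meets the curve in up to 2 points.
From the axis intercepts and sections: it misses every integer gridline on the x-axis.
Putting this together gives p.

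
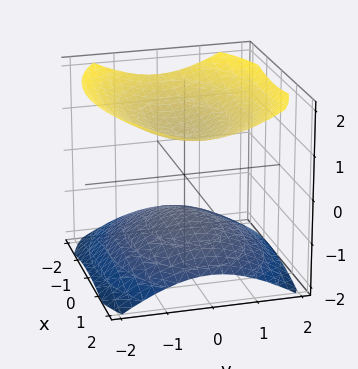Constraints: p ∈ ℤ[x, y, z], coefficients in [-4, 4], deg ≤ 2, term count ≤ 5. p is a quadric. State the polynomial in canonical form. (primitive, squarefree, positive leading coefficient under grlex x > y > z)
x^2 + 2*y^2 - 3*z^2 + 3

I count 2 distinct pieces. They look like related sheets of one shape, so recover p as a whole.
The degree is 2 — two separate bowl-shaped sheets opening away from each other; a quadric.
Symmetries: it's symmetric under x → −x, forcing even powers of x; mirror symmetry z ↦ −z ⇒ only even powers of z; the y ↦ −y reflection is a symmetry, so y appears only in even powers.
Checking where it meets the axes: it misses every integer gridline on the x-axis; the z-axis gridline crossings are at z ∈ {-1, 1}; the surface avoids every integer y-axis point in the box.
Fitting integer coefficients to these (and the overall shape) gives p.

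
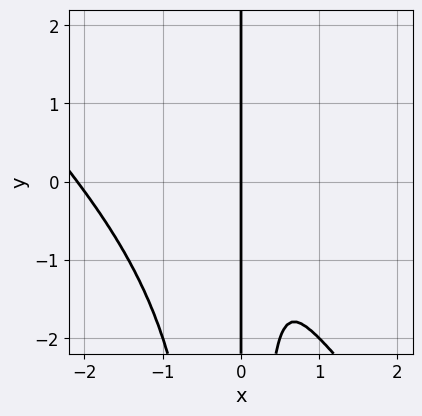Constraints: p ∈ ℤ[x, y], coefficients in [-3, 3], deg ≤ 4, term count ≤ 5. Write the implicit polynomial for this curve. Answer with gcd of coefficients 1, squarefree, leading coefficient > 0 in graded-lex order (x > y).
2*x^4 + 2*x^3*y + 3*x^3 - 2*x^2 + x

(a) Degree: a generic line meets the curve in up to 4 points, so deg p = 4.
(b) Reading off the gridlines: it crosses the x-axis at the gridline x = 0; the visible y-axis segment lies entirely on the curve.
(c) These observations pin down the coefficients.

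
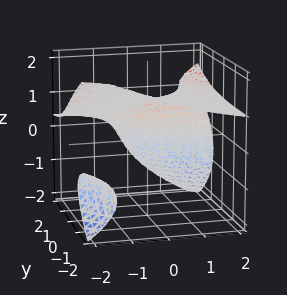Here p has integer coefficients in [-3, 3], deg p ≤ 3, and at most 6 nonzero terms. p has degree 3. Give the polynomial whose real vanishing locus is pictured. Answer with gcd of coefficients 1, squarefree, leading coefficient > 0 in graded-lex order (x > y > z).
First, there are 2 components. They look like related sheets of one shape, so recover p as a whole.
Next, the degree is 3 — a generic line meets the surface in up to 3 points.
Next, from the axis intercepts and sections: no x-intercept at any integer in the box.
Finally, fitting integer coefficients to these (and the overall shape) gives p.

2*x*y*z - 2*z^3 - x*y - 2*y + 3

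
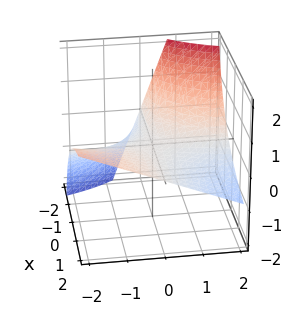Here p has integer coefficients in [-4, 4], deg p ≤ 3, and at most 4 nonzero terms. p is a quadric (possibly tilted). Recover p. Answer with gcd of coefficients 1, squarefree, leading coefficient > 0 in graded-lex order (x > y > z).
x*y + x*z + 3*z

(a) The degree is 2 — a generic line meets the surface in up to 2 points.
(b) Against the integer gridlines: the visible y-axis segment lies entirely on the surface; every point of the x-axis in the box is on the surface; it meets the z-axis at z = 0 (among the integer gridlines).
(c) These observations pin down the coefficients.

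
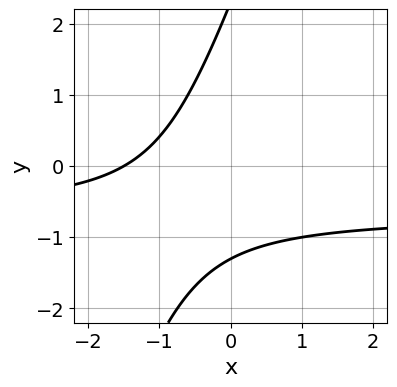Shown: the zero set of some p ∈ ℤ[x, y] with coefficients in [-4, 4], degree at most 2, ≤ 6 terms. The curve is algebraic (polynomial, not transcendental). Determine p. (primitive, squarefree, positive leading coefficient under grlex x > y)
3*x*y - y^2 + 2*x + y + 3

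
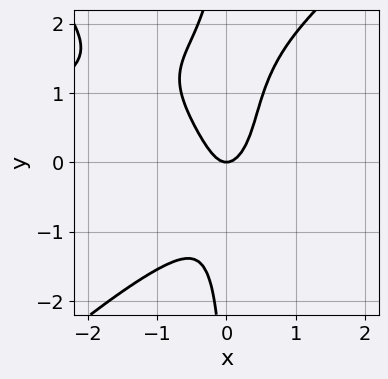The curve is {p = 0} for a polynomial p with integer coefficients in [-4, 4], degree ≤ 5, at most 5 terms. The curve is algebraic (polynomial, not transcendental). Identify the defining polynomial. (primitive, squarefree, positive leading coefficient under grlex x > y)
x^3*y - x*y^3 + x*y^2 + 3*x^2 - y

First, deg p = 4. The shape is more complex than any degree-3 curve.
Then, from the axis intercepts and sections: it meets the y-axis at y = 0 (among the integer gridlines); one x-axis crossing is at x = 0.
Finally, putting this together gives p.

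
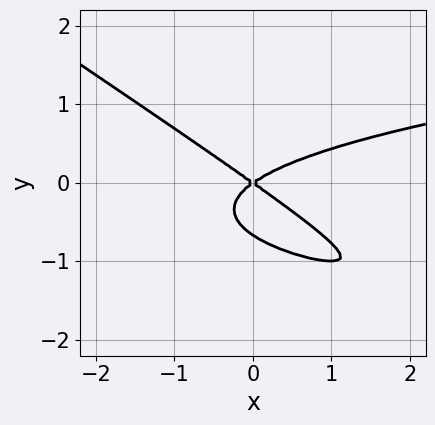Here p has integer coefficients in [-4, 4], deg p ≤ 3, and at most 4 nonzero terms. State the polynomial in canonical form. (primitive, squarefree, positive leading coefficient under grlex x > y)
2*x*y^2 + 3*y^3 - x^2 + 2*y^2

First, the degree is 3 — no degree-2 curve has this shape.
Then, from the axis intercepts and sections: it meets the x-axis at x = 0 (among the integer gridlines); it meets the y-axis at y = 0 (among the integer gridlines).
Finally, putting this together gives p.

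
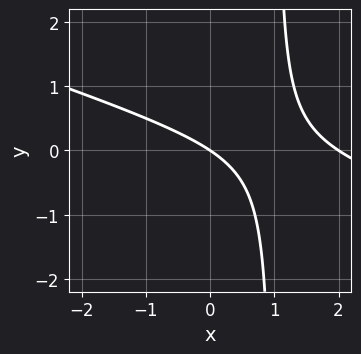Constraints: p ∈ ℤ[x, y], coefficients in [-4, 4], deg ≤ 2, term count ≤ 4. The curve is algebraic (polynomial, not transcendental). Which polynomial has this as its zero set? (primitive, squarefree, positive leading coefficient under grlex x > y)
x^2 + 3*x*y - 2*x - 3*y

First, degree: the shape is more complex than any degree-1 curve, so deg p = 2.
Then, against the integer gridlines: among the integer gridlines, it crosses the x-axis at x ∈ {0, 2}; it crosses the y-axis at the gridline y = 0.
Finally, solving for integer coefficients yields p as stated.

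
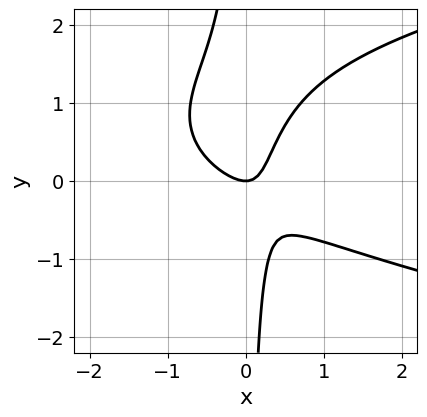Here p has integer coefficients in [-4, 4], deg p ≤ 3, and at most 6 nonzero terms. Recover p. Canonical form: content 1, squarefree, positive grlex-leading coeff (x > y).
2*x*y^2 - 2*x^2 - 2*x*y + y

First, the degree is 3 — a generic line meets the curve in up to 3 points.
Next, reading off the gridlines: it crosses the y-axis at the gridline y = 0; one x-axis crossing is at x = 0.
Finally, together with the visible shape, these determine p as stated.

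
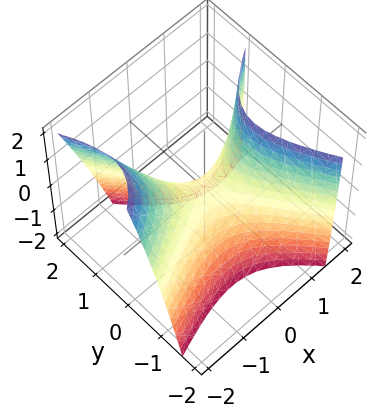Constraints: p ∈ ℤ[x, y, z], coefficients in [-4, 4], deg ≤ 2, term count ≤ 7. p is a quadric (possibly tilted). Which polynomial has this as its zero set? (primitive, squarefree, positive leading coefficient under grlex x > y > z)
2*x^2 - 3*x*y + x*z - 3*y^2 - 2*z

First, degree: the shape is more complex than any degree-1 surface, so deg p = 2.
Next, against the integer gridlines: one z-axis crossing is at z = 0; it meets the x-axis at x = 0 (among the integer gridlines).
Finally, fitting integer coefficients to these (and the overall shape) gives p.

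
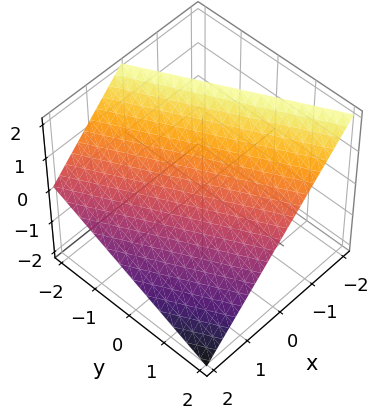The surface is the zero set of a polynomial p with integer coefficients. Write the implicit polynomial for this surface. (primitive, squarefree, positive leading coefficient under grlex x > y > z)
(a) Degree: the surface is flat (a plane), so deg p = 1.
(b) From the visible intercepts: one x-axis crossing is at x = 1; it crosses the y-axis at the gridline y = 2; it crosses the z-axis at the gridline z = 1.
(c) These observations pin down the coefficients.

2*x + y + 2*z - 2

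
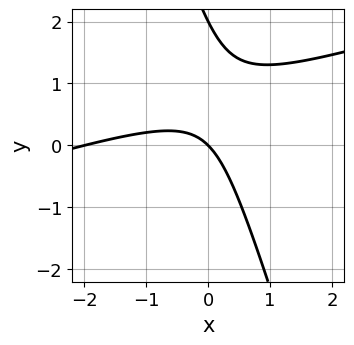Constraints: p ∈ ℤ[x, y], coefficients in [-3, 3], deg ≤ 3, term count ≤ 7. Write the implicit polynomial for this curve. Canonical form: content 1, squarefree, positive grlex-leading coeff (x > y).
x^2 - 3*x*y - y^2 + 2*x + 2*y

First, degree: the shape is more complex than any degree-1 curve, so deg p = 2.
Next, checking where it meets the axes: among the integer gridlines, it crosses the x-axis at x ∈ {-2, 0}; among the integer gridlines, it crosses the y-axis at y ∈ {0, 2}.
Finally, together with the visible shape, these determine p as stated.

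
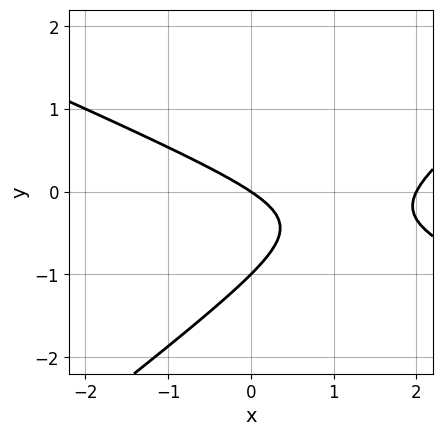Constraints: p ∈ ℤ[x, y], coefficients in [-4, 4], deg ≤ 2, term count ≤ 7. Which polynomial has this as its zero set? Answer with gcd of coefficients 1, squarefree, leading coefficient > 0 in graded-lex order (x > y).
x^2 + x*y - 3*y^2 - 2*x - 3*y

1. The degree is 2 — the shape is more complex than any degree-1 curve.
2. Reading off the gridlines: among the integer gridlines, it crosses the y-axis at y ∈ {-1, 0}; the x-axis gridline crossings are at x ∈ {0, 2}.
3. Assembling these constraints gives the stated polynomial.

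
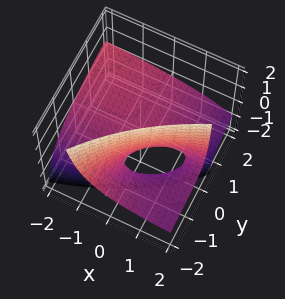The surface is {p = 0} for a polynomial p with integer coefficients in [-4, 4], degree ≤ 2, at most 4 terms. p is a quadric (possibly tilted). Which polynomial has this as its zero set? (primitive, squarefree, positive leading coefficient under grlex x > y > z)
1. deg p = 2. The shape is more complex than any degree-1 surface.
2. Checking where it meets the axes: it crosses the z-axis at the gridline z = 0; every point of the y-axis in the box is on the surface.
3. Together with the visible shape, these determine p as stated. Check: (1, 0, 0) on the x-axis lies on the surface, and p(1, 0, 0) = 0. ✓

x*y - 2*x*z + 3*y*z + 3*z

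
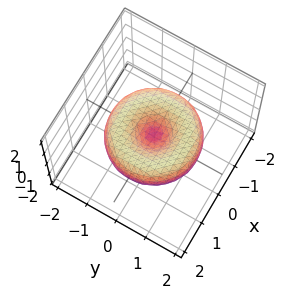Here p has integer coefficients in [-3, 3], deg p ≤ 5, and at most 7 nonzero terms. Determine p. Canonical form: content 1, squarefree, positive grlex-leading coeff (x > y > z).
(a) Degree: the shape is more complex than any degree-3 surface, so deg p = 4.
(b) By symmetry, the z-axis is an axis of rotation, so x and y enter only as x² + y².
(c) Observable constraints: one y-axis crossing is at y = 0; one x-axis crossing is at x = 0; one z-axis crossing is at z = 0; a circular section at z = 0 has radius between 1 and 2.
(d) Fitting integer coefficients to these (and the overall shape) gives p.

x^4 + 2*x^2*y^2 + y^4 - 2*x^2 - 2*y^2 + 3*z^2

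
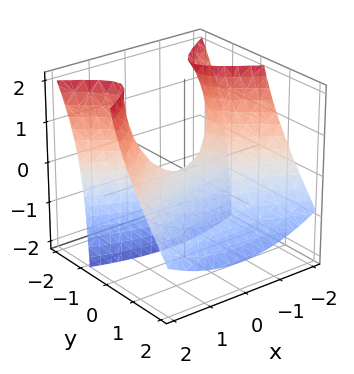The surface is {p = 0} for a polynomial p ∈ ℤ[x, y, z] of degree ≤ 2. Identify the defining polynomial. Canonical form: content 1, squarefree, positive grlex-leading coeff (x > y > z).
x^2 - 3*y^2 - 3*y*z - 2*z

(a) deg p = 2.
(b) From the visible intercepts: it crosses the y-axis at the gridline y = 0; it crosses the z-axis at the gridline z = 0; it crosses the x-axis at the gridline x = 0.
(c) Assembling these constraints gives the stated polynomial.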